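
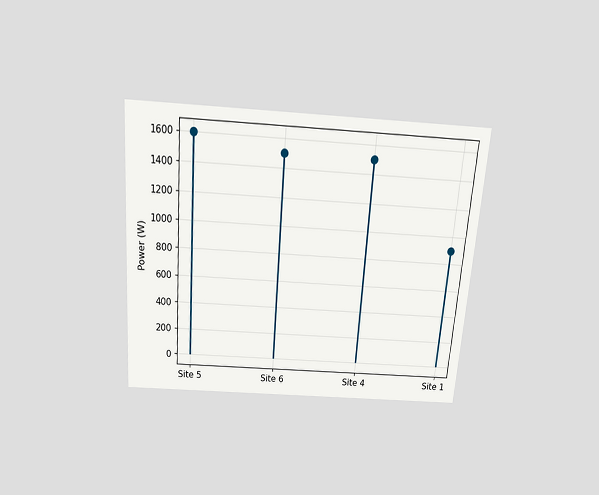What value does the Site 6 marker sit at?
The chart is tilted about 4° clockwise and viewed slightly from above. The Site 6 marker sits at 1500W.

1500W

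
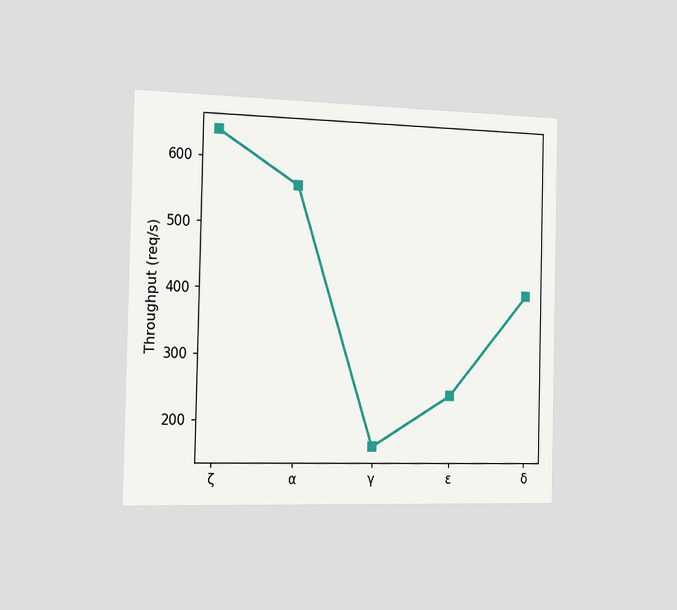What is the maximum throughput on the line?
640req/s

The chart is viewed slightly from the left. The highest point is at ζ, and reading across to the y-axis gives 640req/s.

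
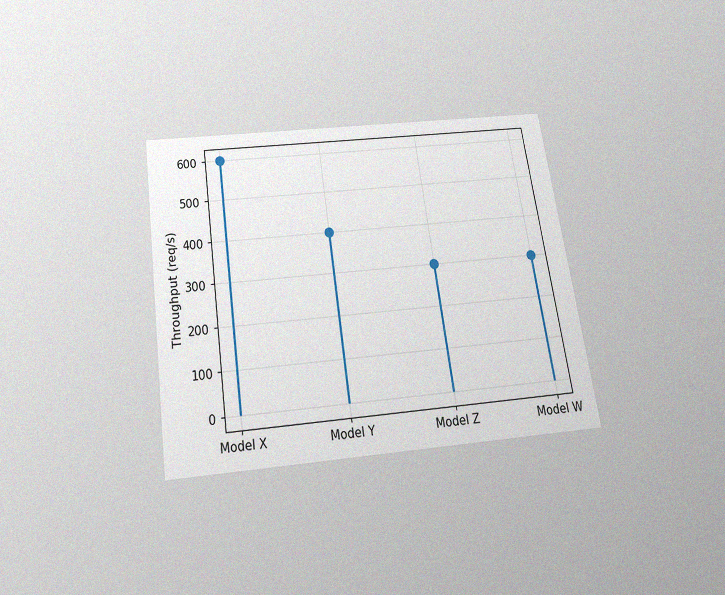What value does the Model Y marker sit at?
The chart is tilted about 8° counter-clockwise and viewed slightly from below, with some photo noise. The Model Y marker sits at 400req/s.

400req/s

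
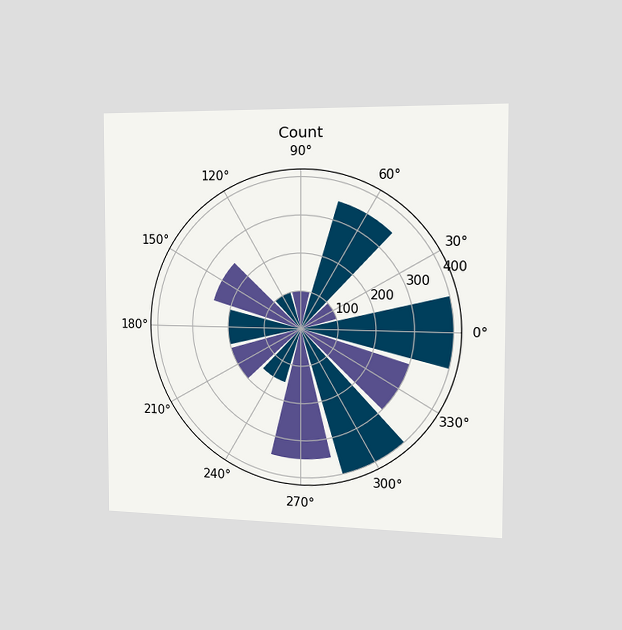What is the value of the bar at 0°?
The chart is viewed slightly from the right. The bar at 0° reaches 400 on the radial axis.

400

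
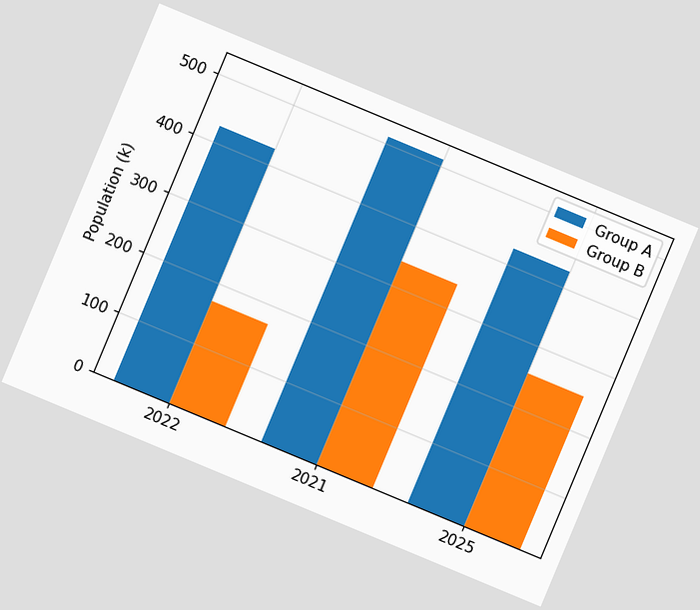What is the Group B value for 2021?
340k

The chart is tilted about 23° clockwise. The Group B bar at 2021 reaches 340k on the y-axis.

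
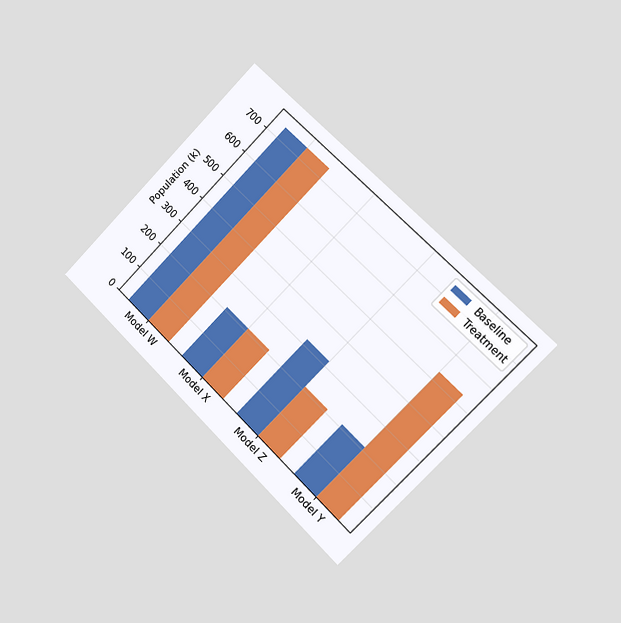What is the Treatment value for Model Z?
212k

The chart is tilted about 45° clockwise and viewed slightly from the right. The Treatment bar at Model Z reaches 212k on the y-axis.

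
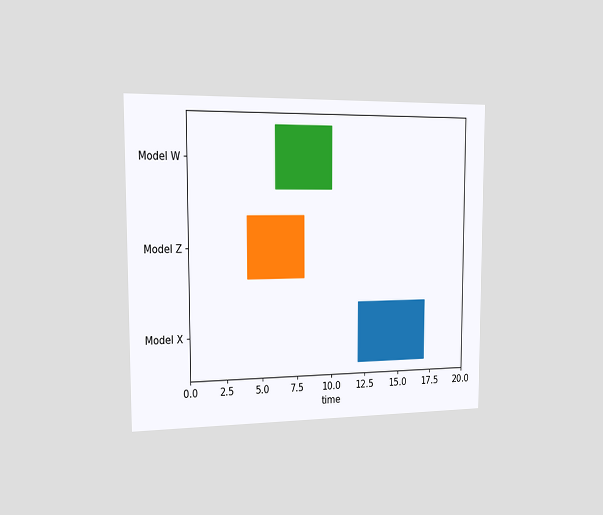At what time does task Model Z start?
The chart is viewed slightly from the left. The Model Z bar begins at t=4.

4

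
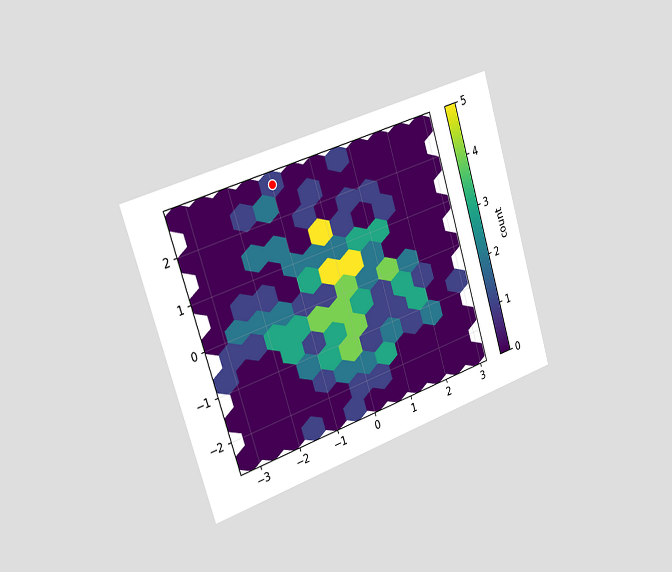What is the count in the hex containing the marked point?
1

The chart is tilted about 17° counter-clockwise and viewed slightly from the left. The marked hex reads 1 on the colorbar.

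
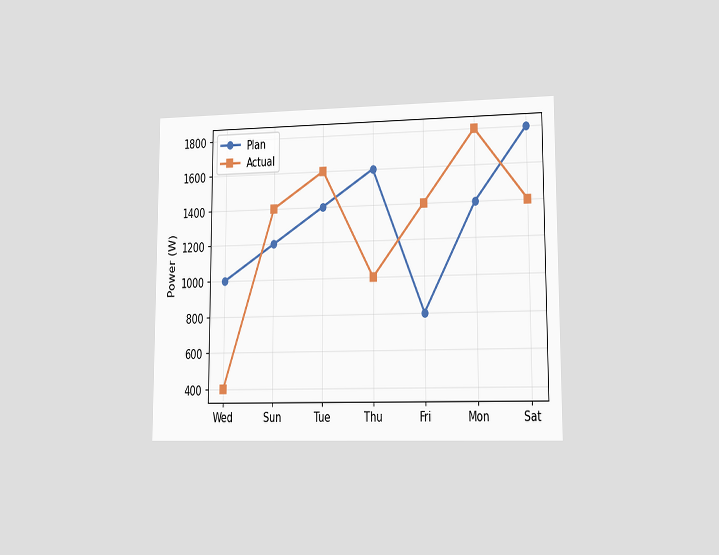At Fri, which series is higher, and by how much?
Actual, by 600W

The chart is viewed slightly from the right. At Fri, Actual sits above the other line by 600W.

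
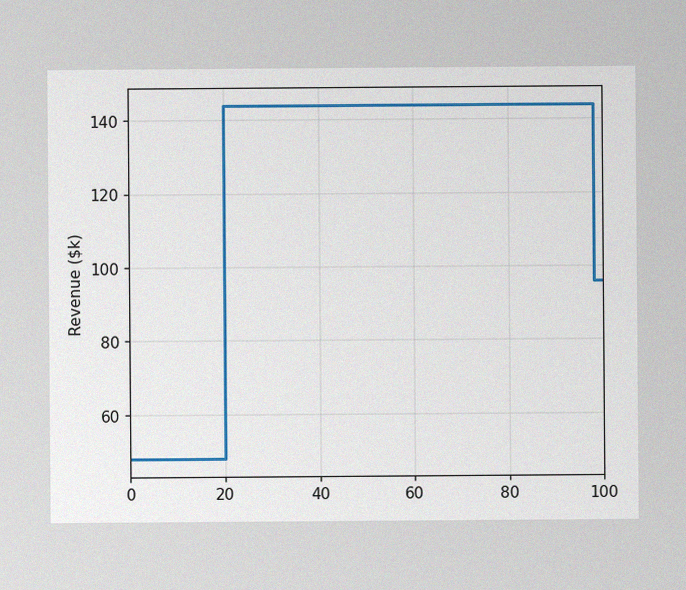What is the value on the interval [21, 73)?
$144k

The image has some photo noise and uneven lighting. On [21, 73) the step sits at $144k.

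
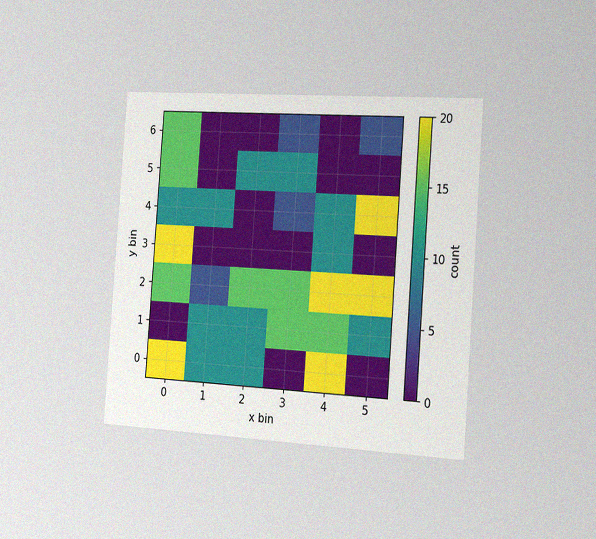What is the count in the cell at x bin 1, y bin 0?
The chart is tilted about 4° clockwise and viewed slightly from the right, with some photo noise. Matching the cell (1, 0) against the colorbar gives 10.

10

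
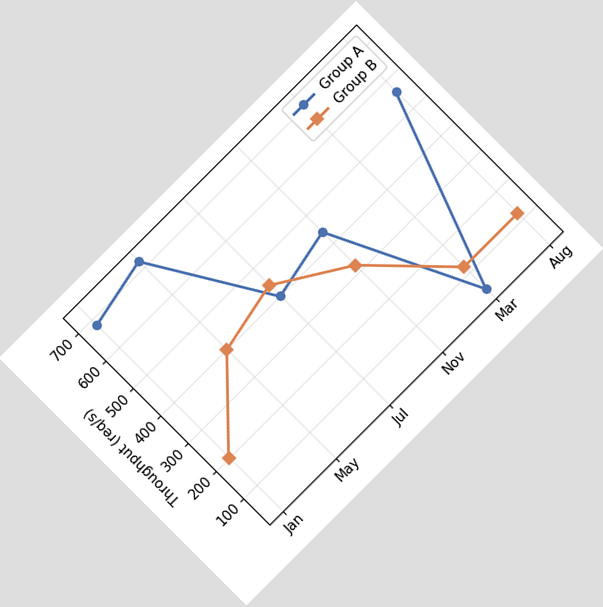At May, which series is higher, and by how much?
The chart is tilted about 45° counter-clockwise. At May, Group A sits above the other line by 320req/s.

Group A, by 320req/s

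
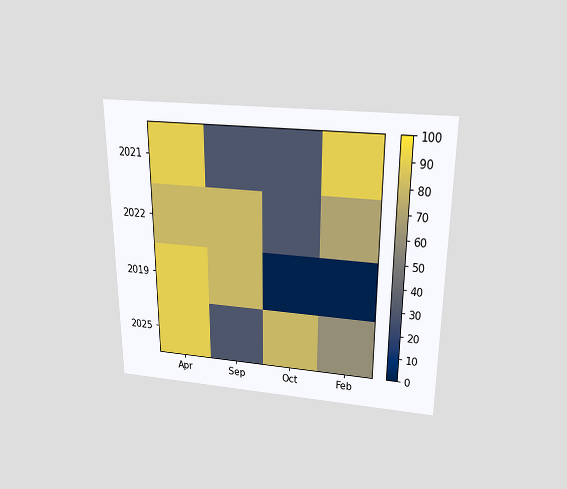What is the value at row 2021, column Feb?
90

The chart is viewed slightly from above. Matching cell (2021, Feb) against the colorbar gives 90.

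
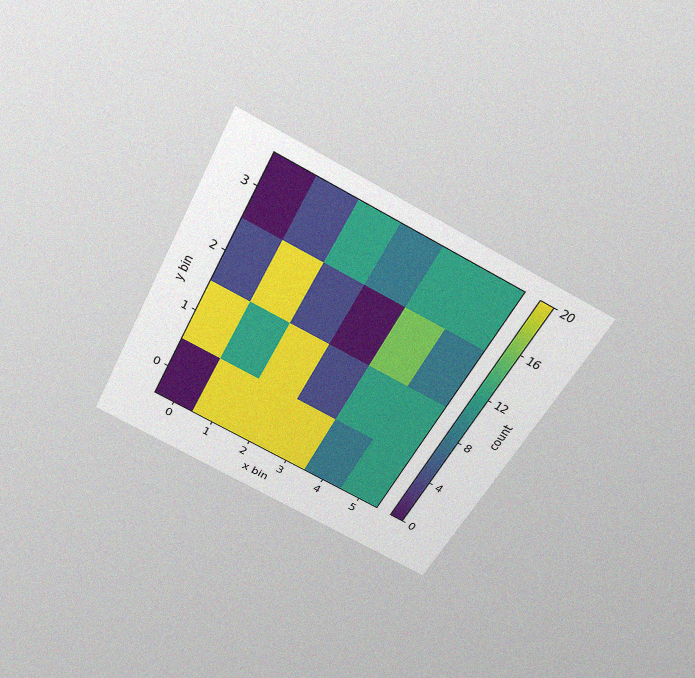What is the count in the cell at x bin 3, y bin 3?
8

The chart is tilted about 27° clockwise and viewed slightly from above, with some photo noise. Matching the cell (3, 3) against the colorbar gives 8.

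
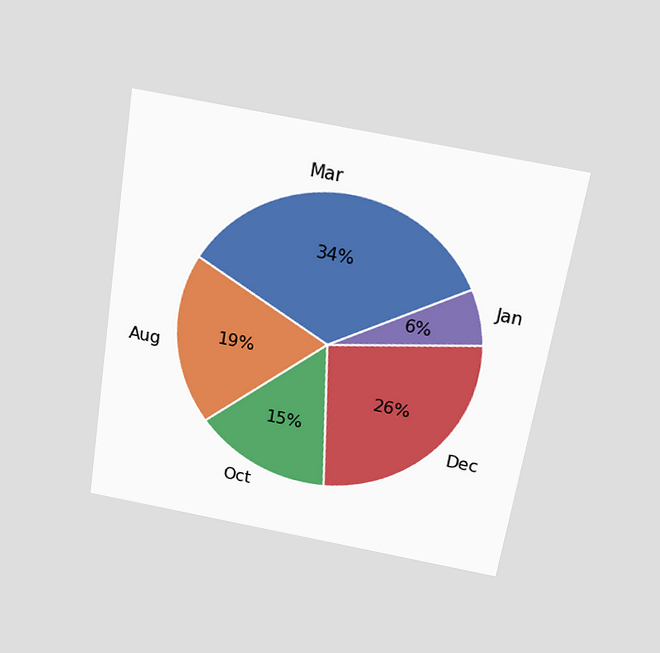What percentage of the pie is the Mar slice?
34%

The chart is tilted about 9° clockwise and viewed slightly from above. The Mar slice takes up 34% of the pie.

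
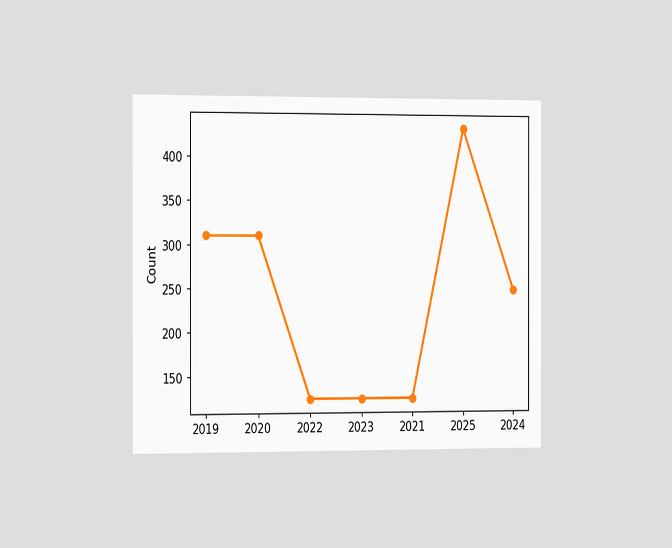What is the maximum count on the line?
The chart is viewed slightly from the left. The highest point is at 2025, and reading across to the y-axis gives 434.

434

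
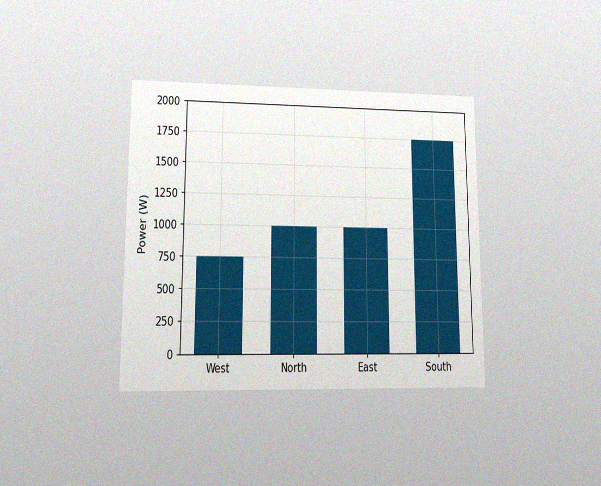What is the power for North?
1000W

The chart is viewed at a slight angle, with some photo noise. Reading along the chart's y-axis, the North bar reaches 1000W.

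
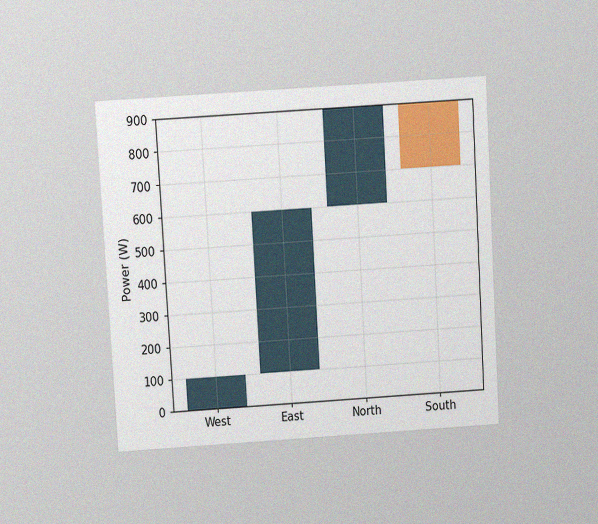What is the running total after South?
The chart is tilted about 3° counter-clockwise and viewed at a slight angle, with some photo noise. After South the running total reaches 700W.

700W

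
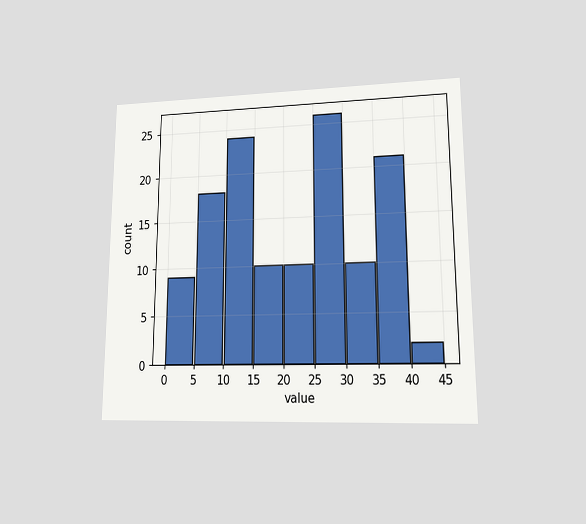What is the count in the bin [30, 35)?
10

The chart is viewed at a slight angle. The [30, 35) bin has height 10.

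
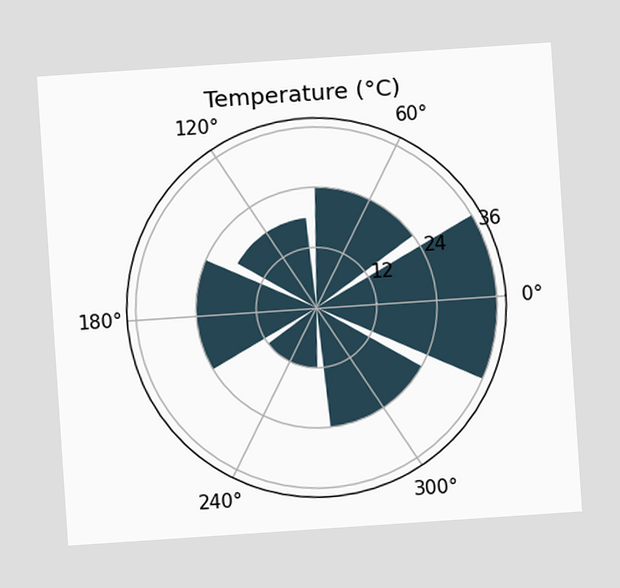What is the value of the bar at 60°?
24°C

The chart is tilted about 4° counter-clockwise. The bar at 60° reaches 24°C on the radial axis.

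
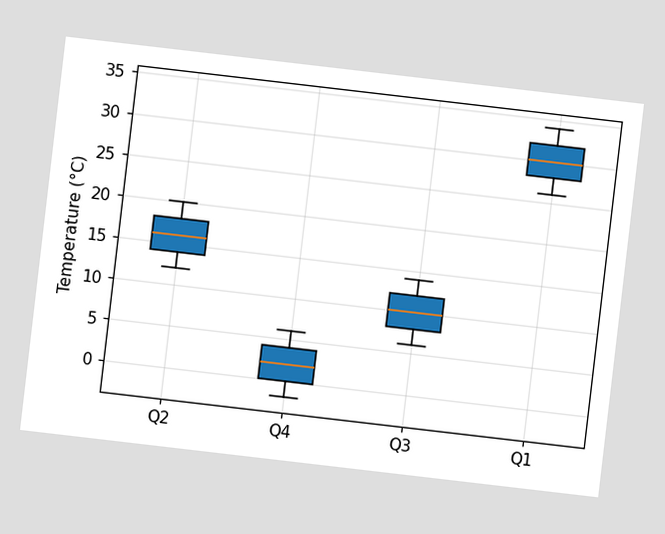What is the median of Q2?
The chart is tilted about 7° clockwise. The median line in the Q2 box sits at 16°C.

16°C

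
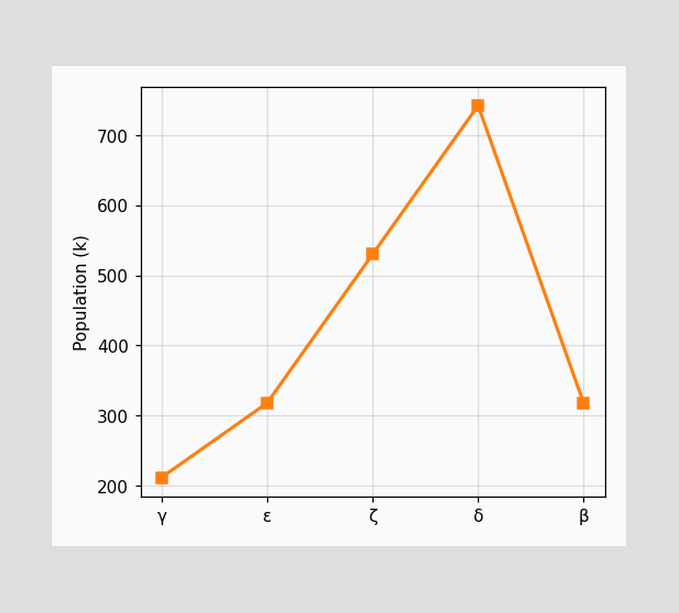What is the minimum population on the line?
The lowest point is at γ, and reading across to the y-axis gives 212k.

212k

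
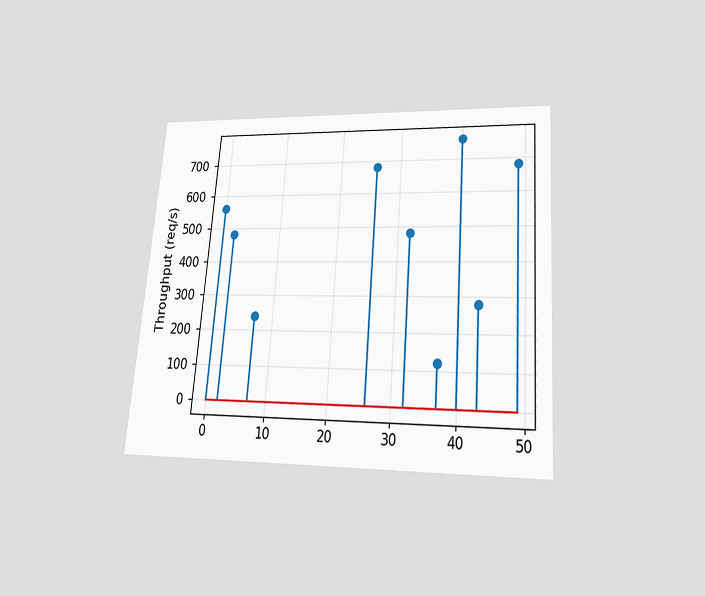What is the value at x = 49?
680req/s

The chart is tilted about 4° clockwise and viewed slightly from below. The stem at x=49 reaches 680req/s.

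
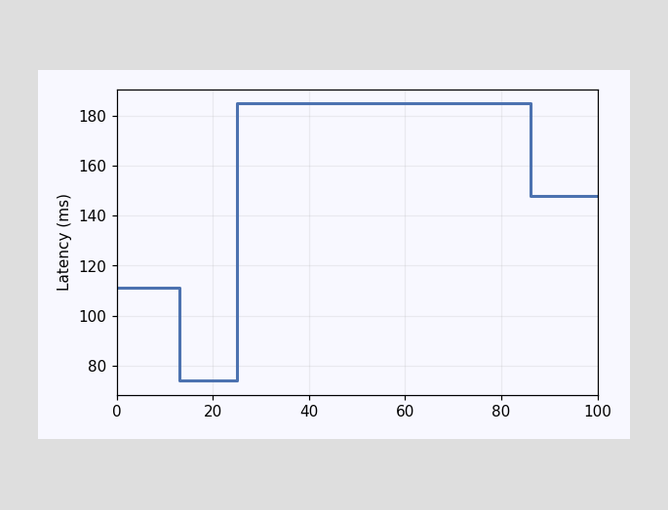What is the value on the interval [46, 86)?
185ms

On [46, 86) the step sits at 185ms.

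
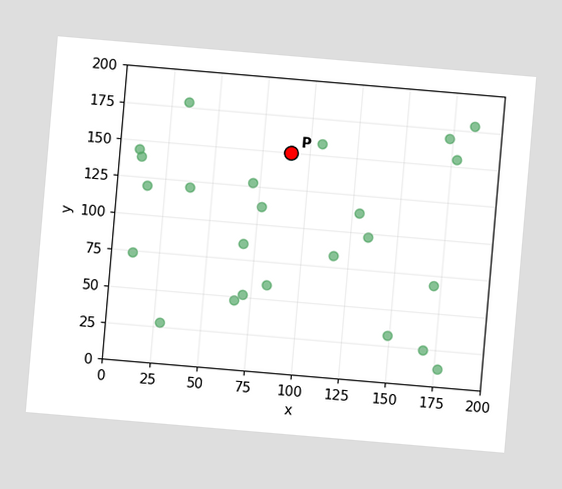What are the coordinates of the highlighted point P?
(90, 150)

The chart is tilted about 5° clockwise. Following the gridlines from P to each axis, P sits at (90, 150).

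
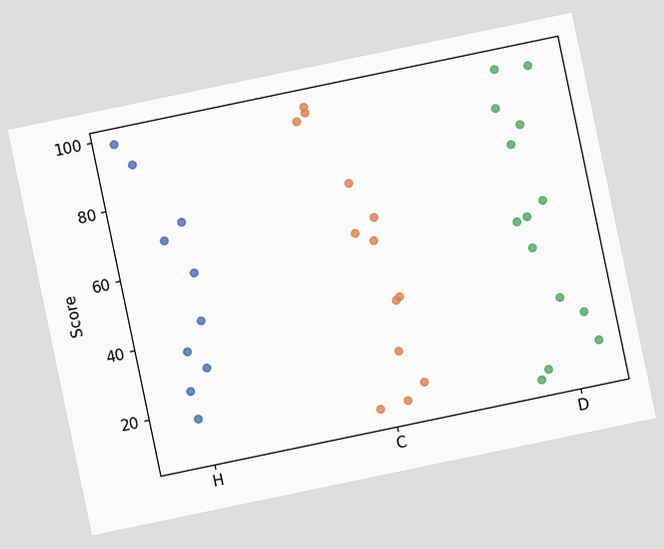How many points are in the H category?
10

The chart is tilted about 12° counter-clockwise. Counting the markers in the H column gives 10.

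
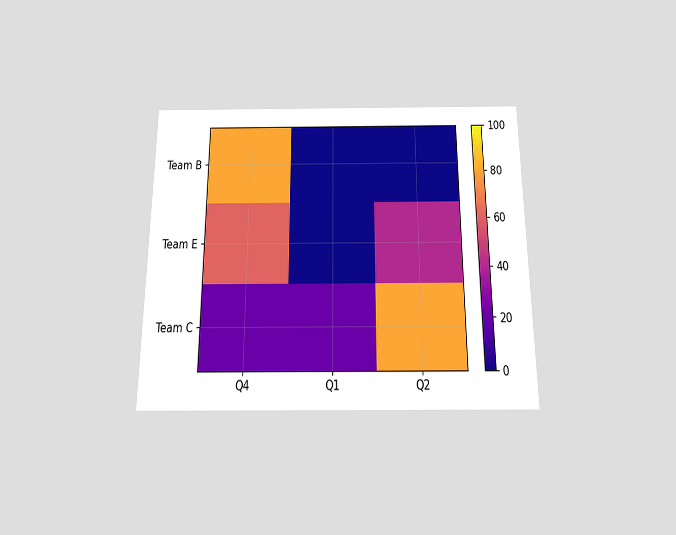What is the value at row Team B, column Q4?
80

The chart is viewed slightly from below. Matching cell (Team B, Q4) against the colorbar gives 80.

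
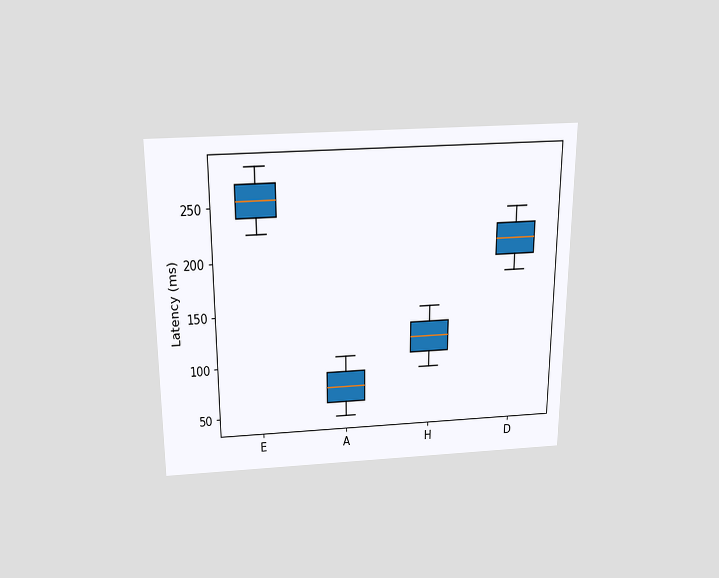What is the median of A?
75ms

The chart is viewed slightly from above. The median line in the A box sits at 75ms.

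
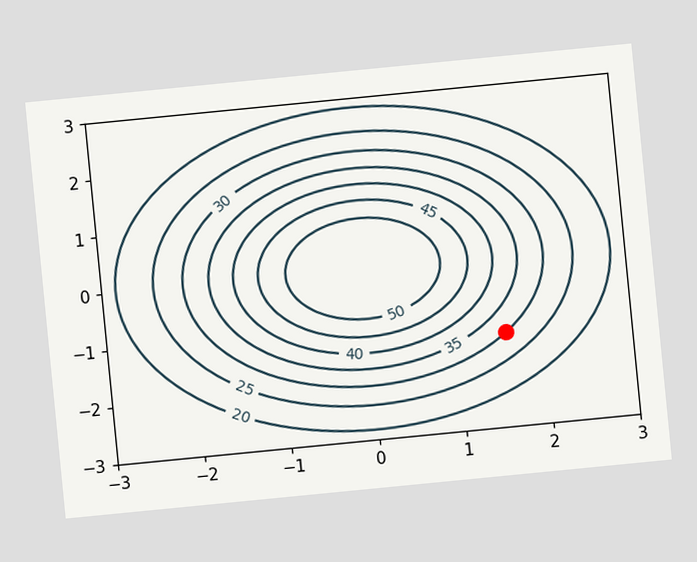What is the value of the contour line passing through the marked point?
The chart is tilted about 6° counter-clockwise. The marked point sits on the contour labelled 30.

30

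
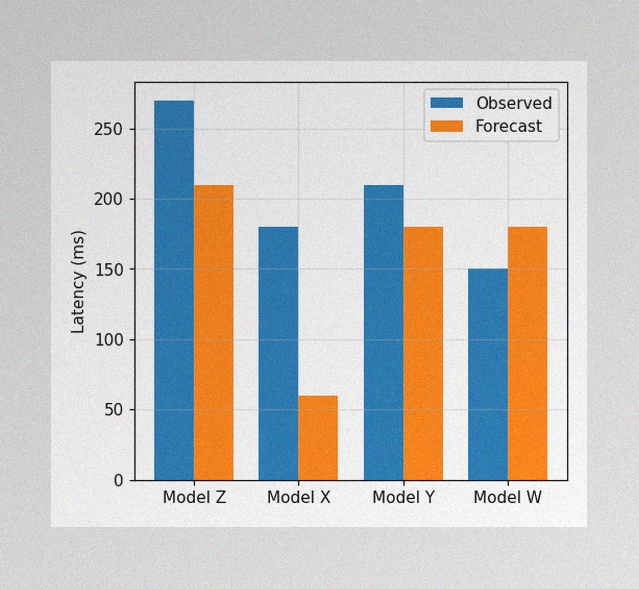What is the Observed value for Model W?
The image has some photo noise and uneven lighting. The Observed bar at Model W reaches 150ms on the y-axis.

150ms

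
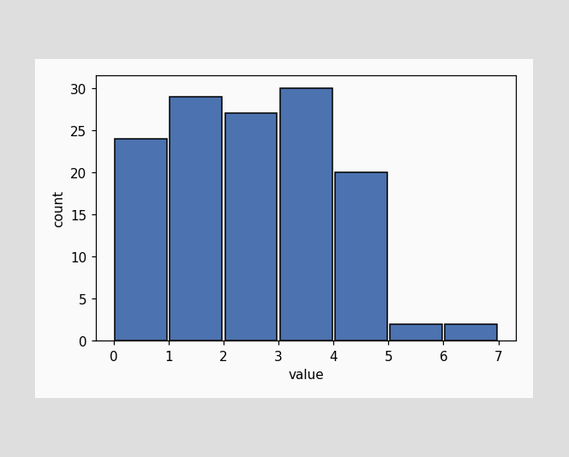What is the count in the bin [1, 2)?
The [1, 2) bin has height 29.

29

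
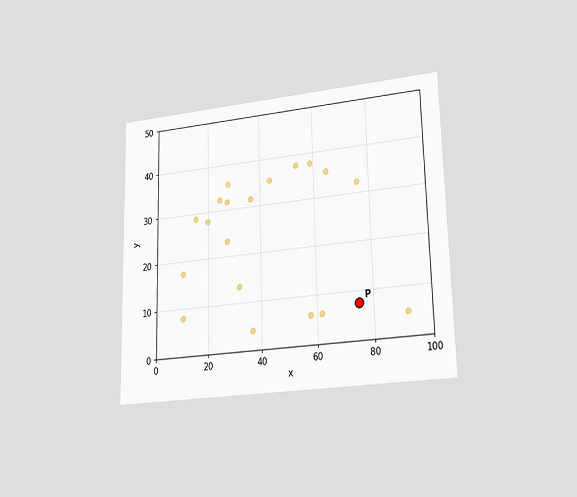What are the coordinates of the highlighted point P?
(75, 7.5)

The chart is viewed at a slight angle. Following the gridlines from P to each axis, P sits at (75, 7.5).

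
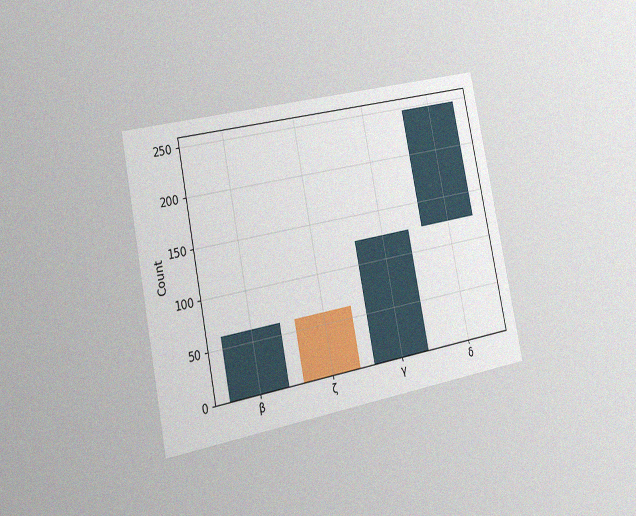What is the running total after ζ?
The chart is tilted about 11° counter-clockwise and viewed slightly from the left, with some photo noise. After ζ the running total reaches 0.

0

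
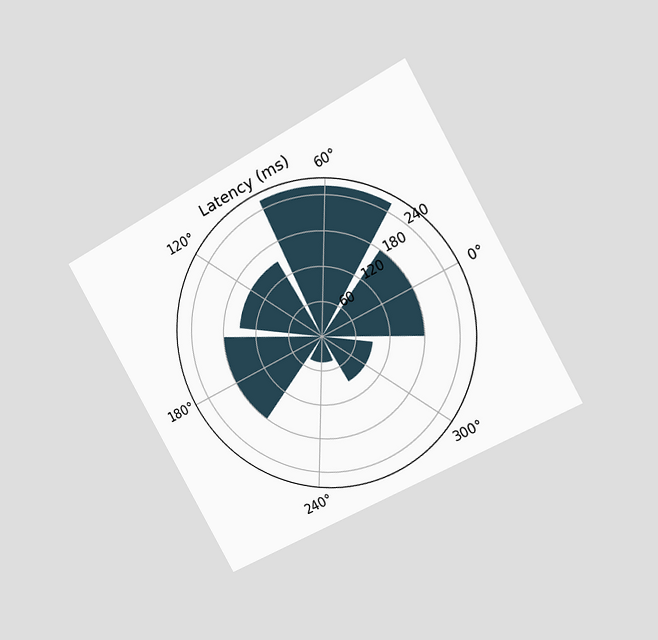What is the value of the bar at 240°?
45ms

The chart is tilted about 29° counter-clockwise and viewed at a slight angle. The bar at 240° reaches 45ms on the radial axis.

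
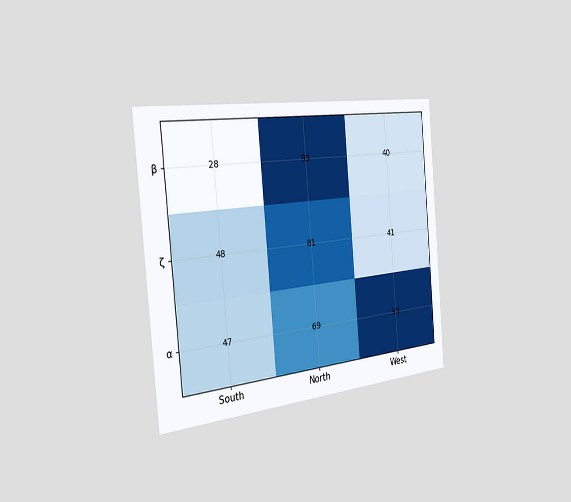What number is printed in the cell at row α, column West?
93

The chart is tilted about 5° counter-clockwise and viewed slightly from the left. The (α, West) cell reads 93.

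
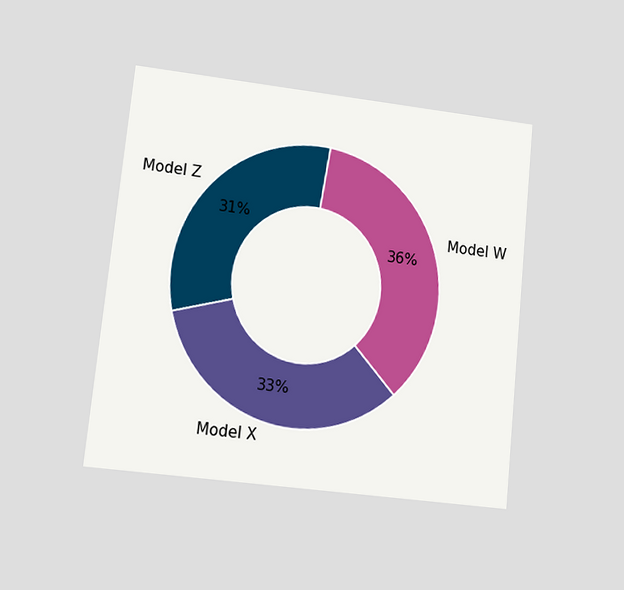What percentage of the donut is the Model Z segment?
The chart is tilted about 6° clockwise and viewed at a slight angle. The Model Z segment takes up 31% of the ring.

31%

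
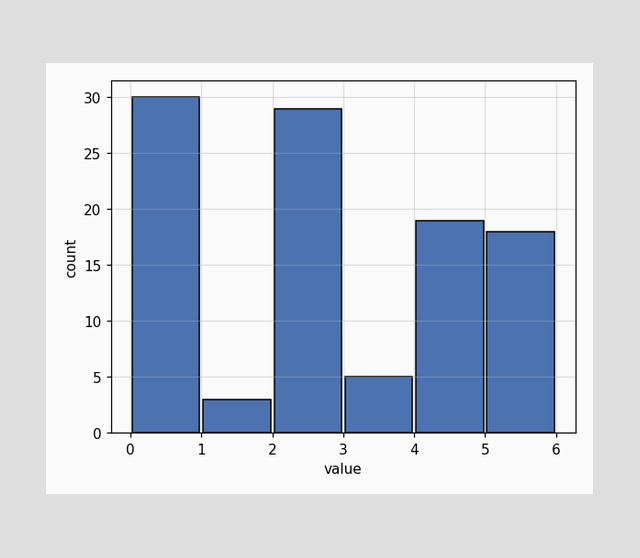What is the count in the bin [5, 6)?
18

The [5, 6) bin has height 18.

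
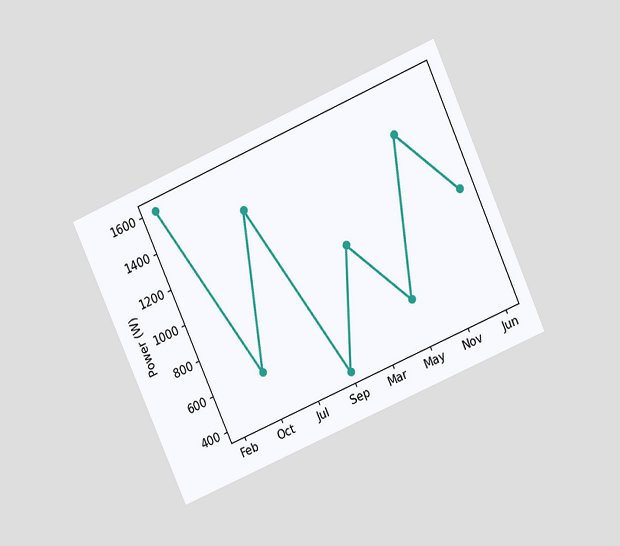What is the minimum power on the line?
400W

The chart is tilted about 24° counter-clockwise and viewed at a slight angle. The lowest point is at Sep, and reading across to the y-axis gives 400W.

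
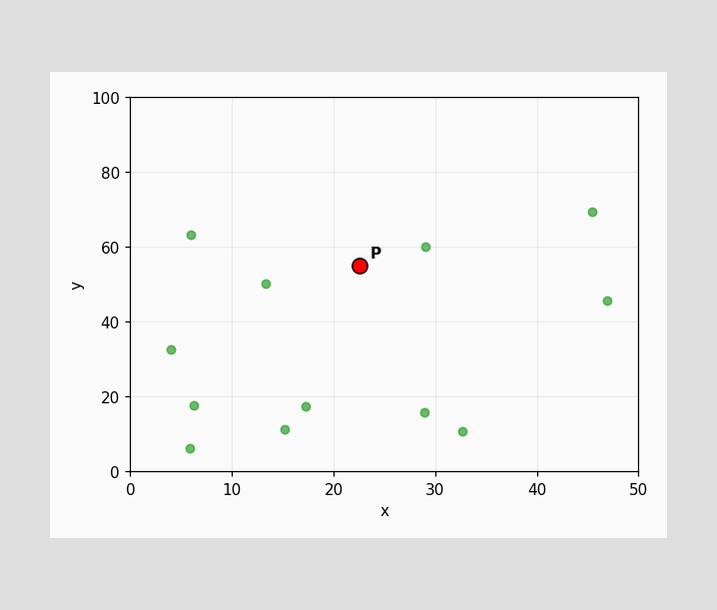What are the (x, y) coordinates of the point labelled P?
(22.5, 55)

Following the gridlines from P to each axis, P sits at (22.5, 55).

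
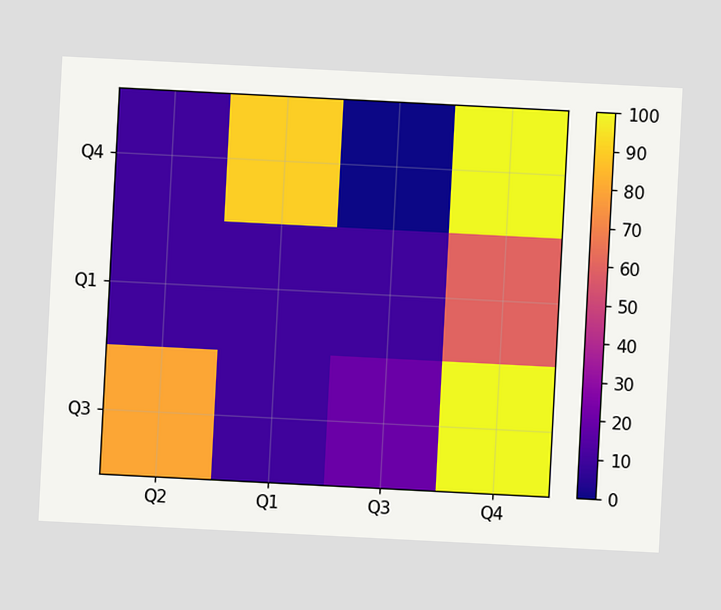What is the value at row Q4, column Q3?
The chart is tilted about 3° clockwise. Matching cell (Q4, Q3) against the colorbar gives 0.

0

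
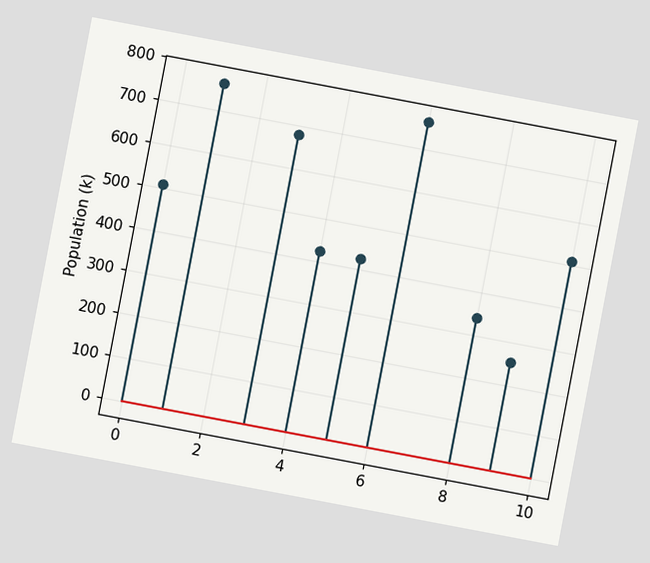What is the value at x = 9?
The chart is tilted about 11° clockwise. The stem at x=9 reaches 255k.

255k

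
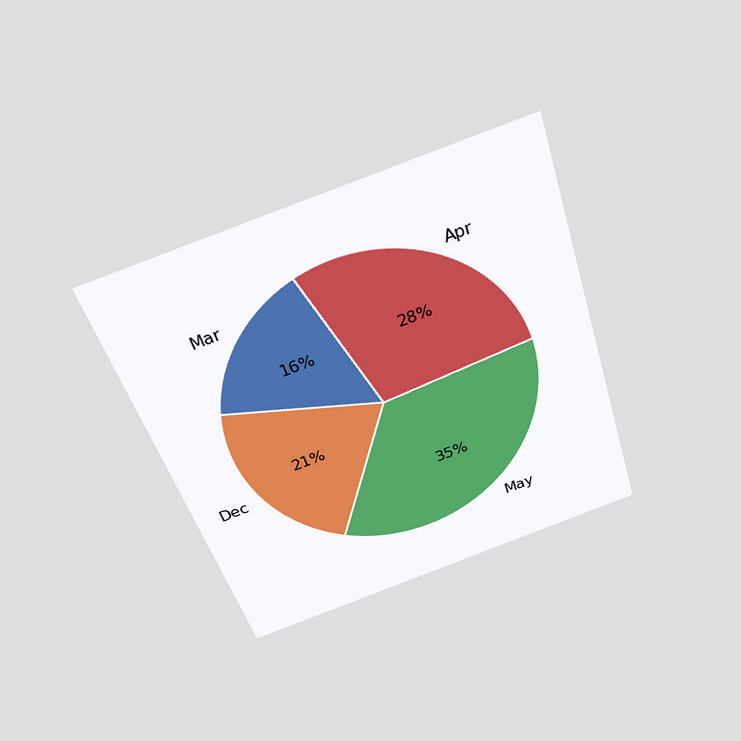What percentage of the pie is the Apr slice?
The chart is tilted about 18° counter-clockwise and viewed slightly from above. The Apr slice takes up 28% of the pie.

28%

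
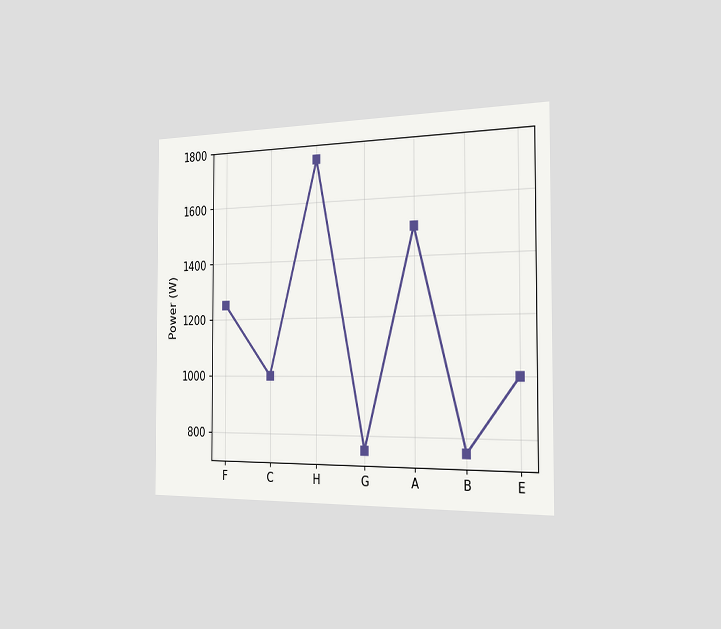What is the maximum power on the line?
The chart is viewed slightly from the right. The highest point is at H, and reading across to the y-axis gives 1750W.

1750W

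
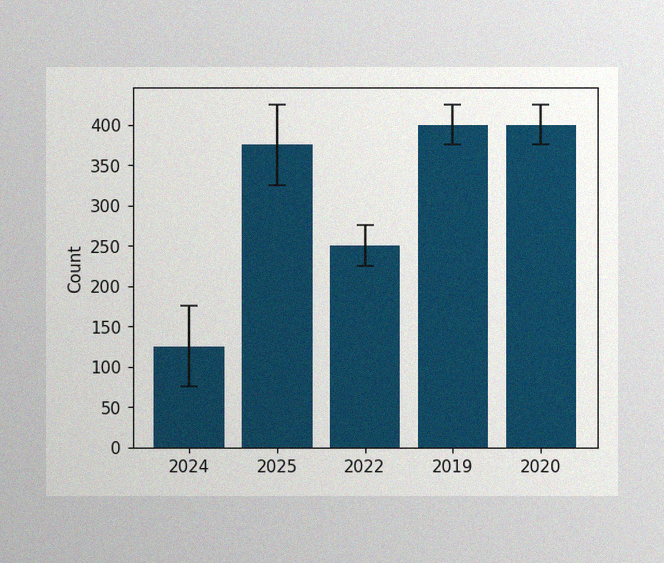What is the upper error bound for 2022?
The image has some photo noise and uneven lighting. The 2022 bar's upper whisker reaches 275.

275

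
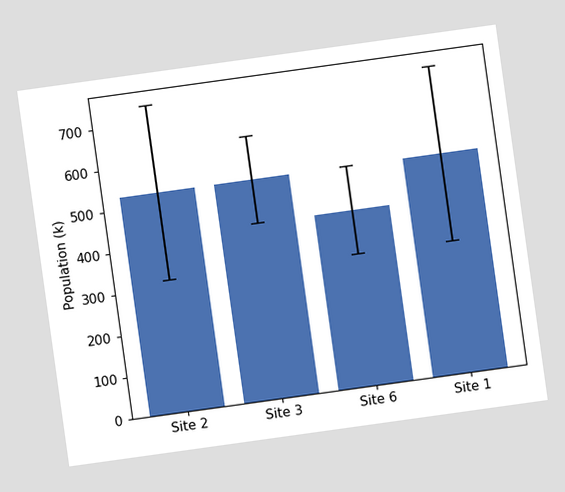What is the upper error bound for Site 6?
530k

The chart is tilted about 8° counter-clockwise. The Site 6 bar's upper whisker reaches 530k.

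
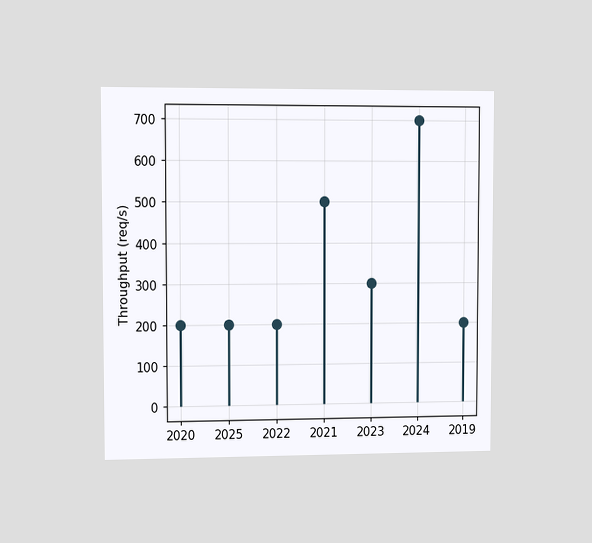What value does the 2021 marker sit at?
The chart is viewed slightly from the left. The 2021 marker sits at 500req/s.

500req/s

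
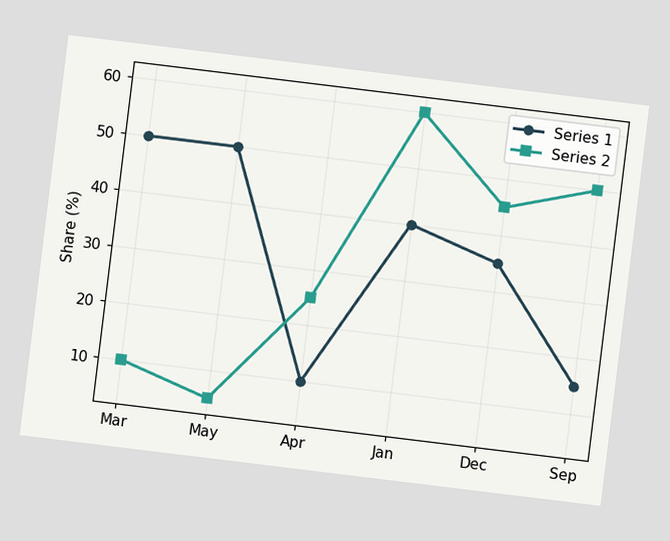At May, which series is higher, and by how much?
Series 1, by 45%

The chart is tilted about 7° clockwise. At May, Series 1 sits above the other line by 45%.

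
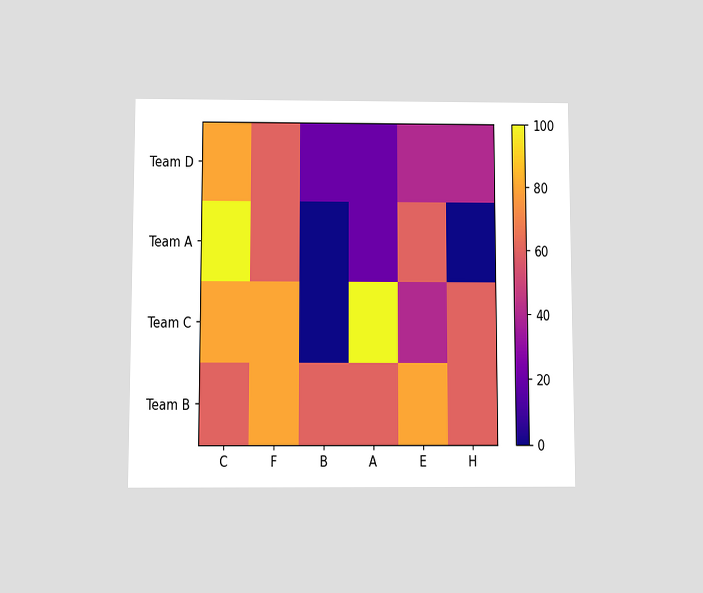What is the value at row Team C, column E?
The chart is viewed slightly from below. Matching cell (Team C, E) against the colorbar gives 40.

40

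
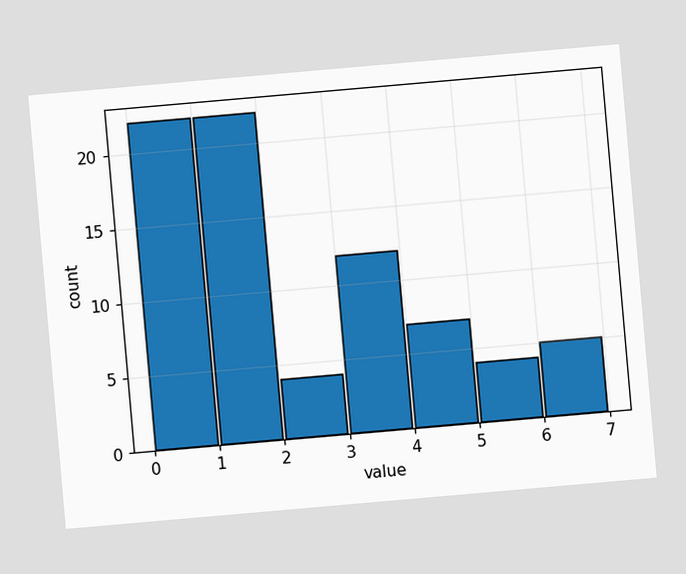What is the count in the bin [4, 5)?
The chart is tilted about 5° counter-clockwise. The [4, 5) bin has height 7.

7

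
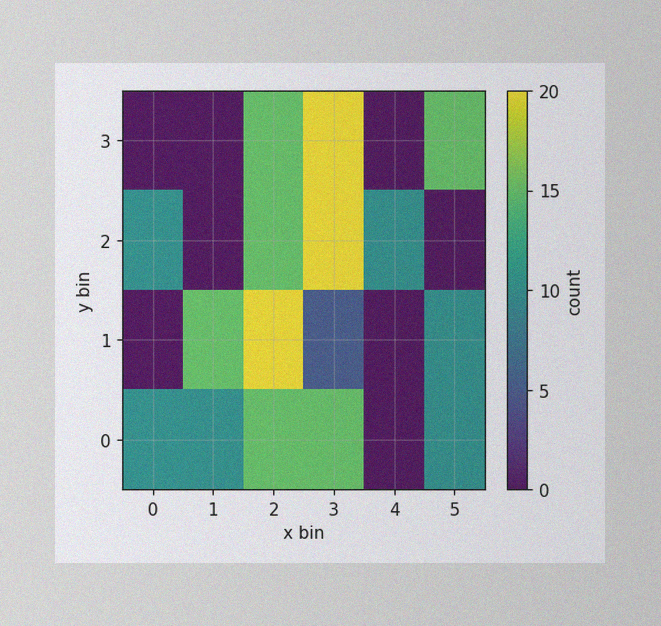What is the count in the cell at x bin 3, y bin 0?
15

The image has some photo noise and uneven lighting. Matching the cell (3, 0) against the colorbar gives 15.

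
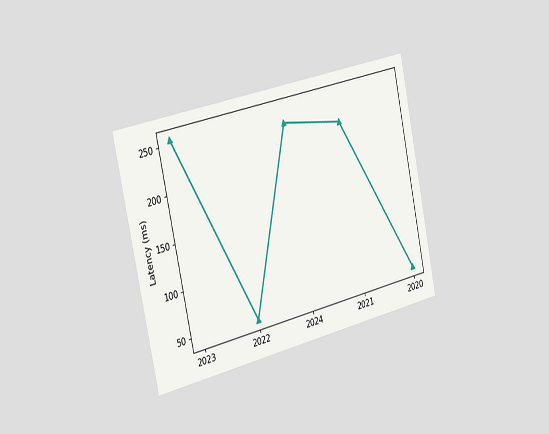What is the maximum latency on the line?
255ms

The chart is tilted about 12° counter-clockwise and viewed slightly from the left. The highest point is at 2023, and reading across to the y-axis gives 255ms.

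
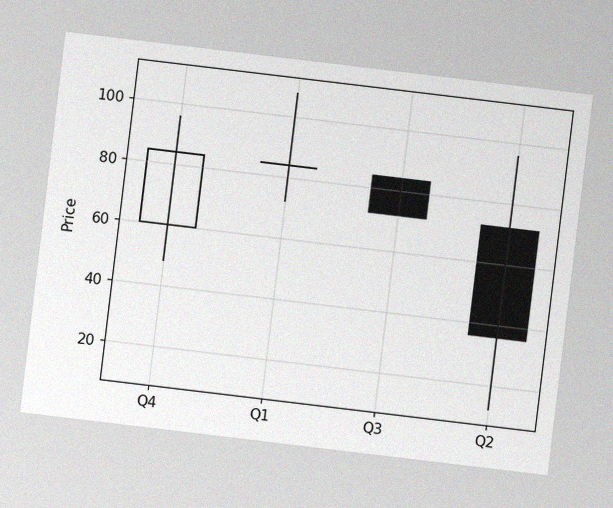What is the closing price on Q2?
36

The chart is tilted about 7° clockwise, with some photo noise. The Q2 candle closes at 36.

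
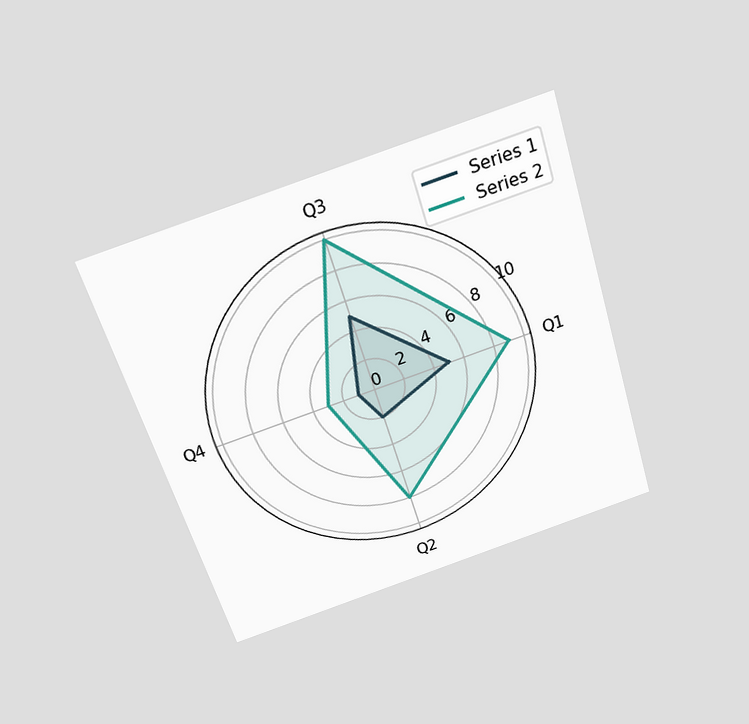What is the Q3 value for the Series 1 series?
5

The chart is tilted about 17° counter-clockwise and viewed slightly from above. On the Q3 axis, Series 1 reaches 5.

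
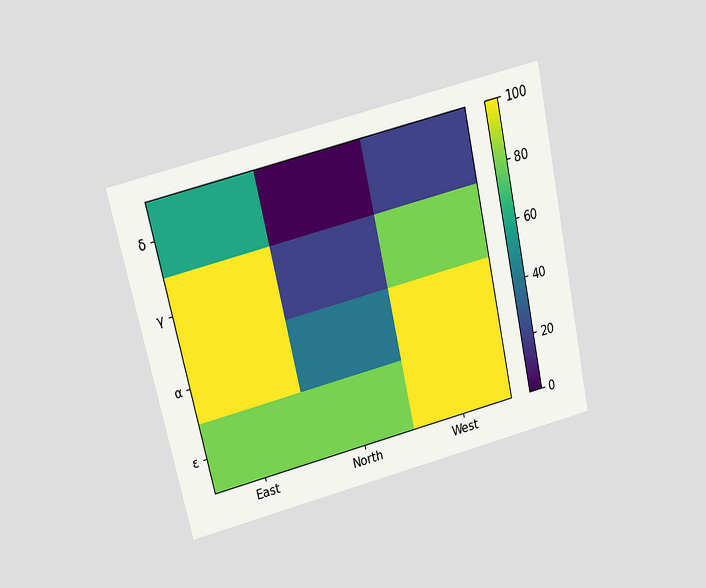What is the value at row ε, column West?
100

The chart is tilted about 13° counter-clockwise and viewed slightly from above. Matching cell (ε, West) against the colorbar gives 100.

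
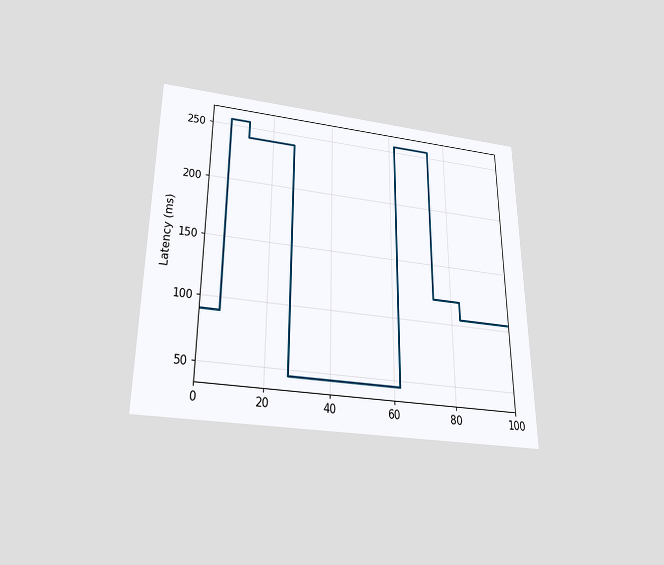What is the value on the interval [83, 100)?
105ms

The chart is viewed slightly from below. On [83, 100) the step sits at 105ms.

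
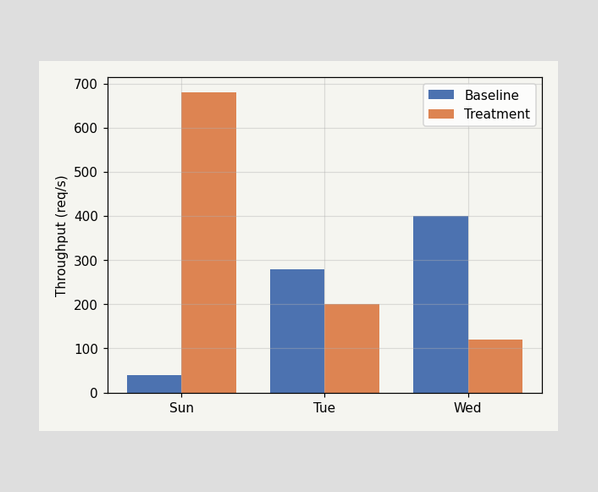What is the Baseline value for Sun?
The Baseline bar at Sun reaches 40req/s on the y-axis.

40req/s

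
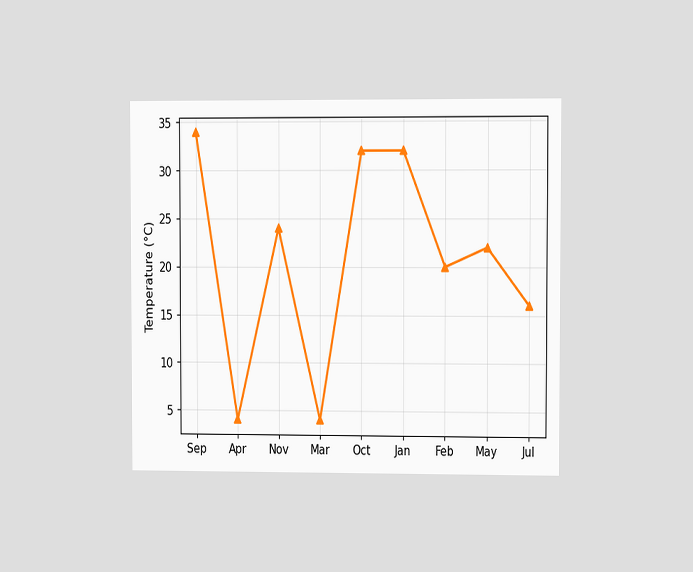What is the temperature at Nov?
The chart is viewed at a slight angle. At Nov, the line is at 24°C.

24°C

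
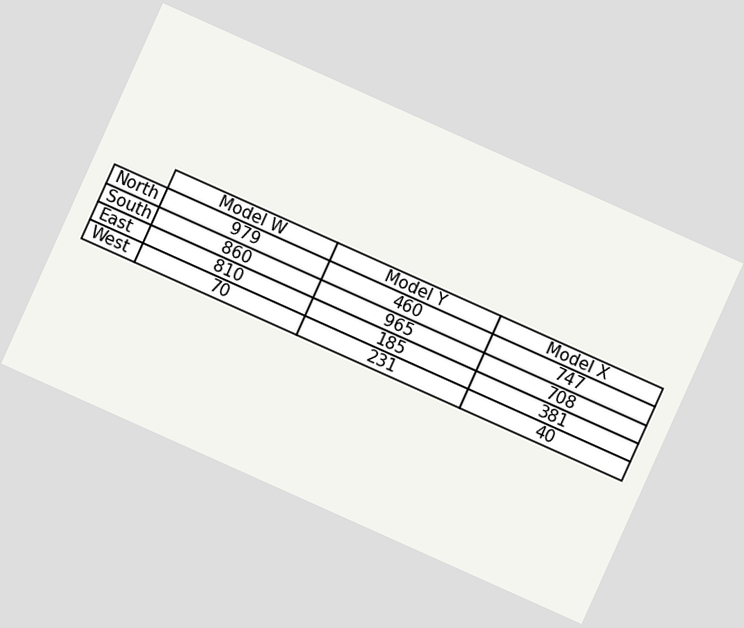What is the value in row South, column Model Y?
965

The chart is tilted about 24° clockwise. The (South, Model Y) cell reads 965.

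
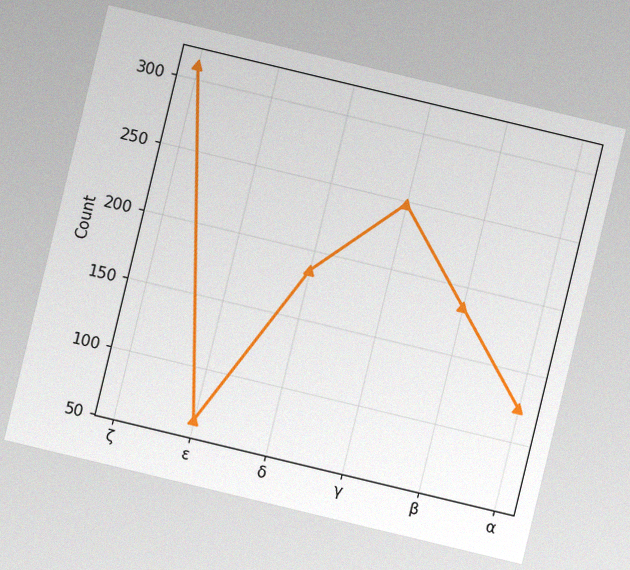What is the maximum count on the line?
The chart is tilted about 13° clockwise, with some photo noise. The highest point is at ζ, and reading across to the y-axis gives 310.

310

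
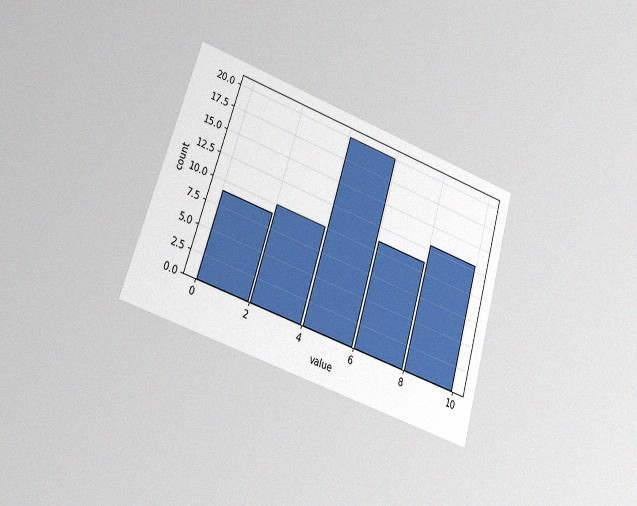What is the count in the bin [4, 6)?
The chart is tilted about 17° clockwise and viewed at a slight angle, with some photo noise. The [4, 6) bin has height 20.

20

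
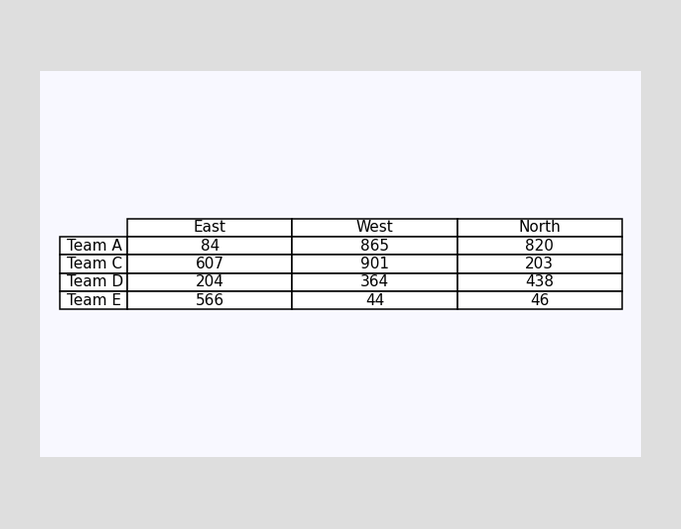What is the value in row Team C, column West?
901

The (Team C, West) cell reads 901.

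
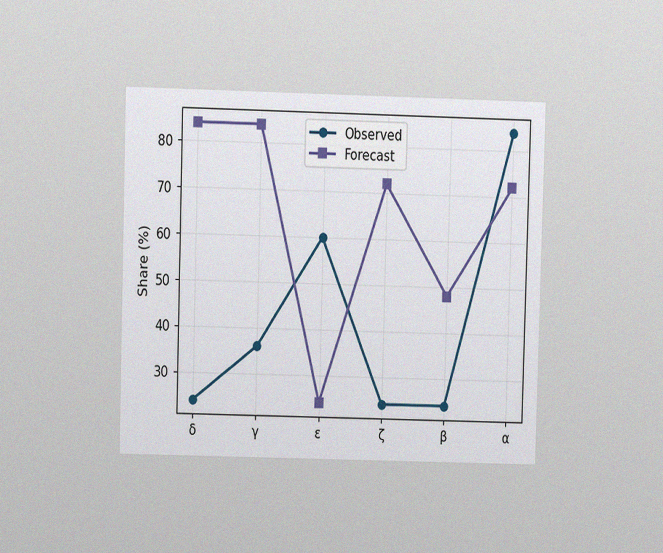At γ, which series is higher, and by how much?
Forecast, by 48%

The chart is viewed at a slight angle, with some photo noise. At γ, Forecast sits above the other line by 48%.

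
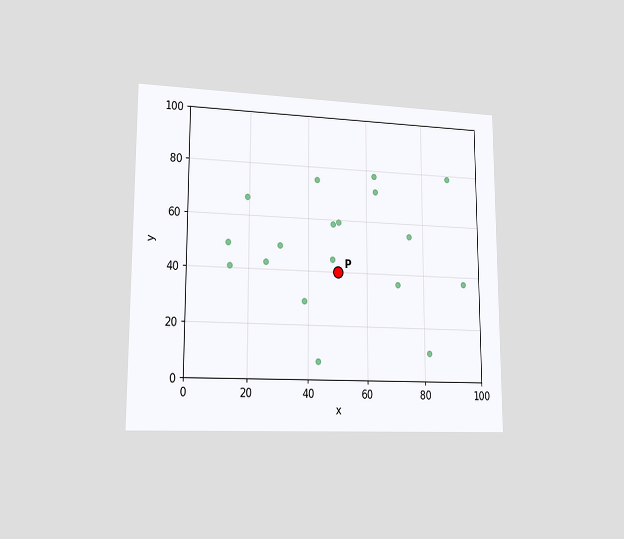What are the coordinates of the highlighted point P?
The chart is viewed slightly from the left. Following the gridlines from P to each axis, P sits at (50, 40).

(50, 40)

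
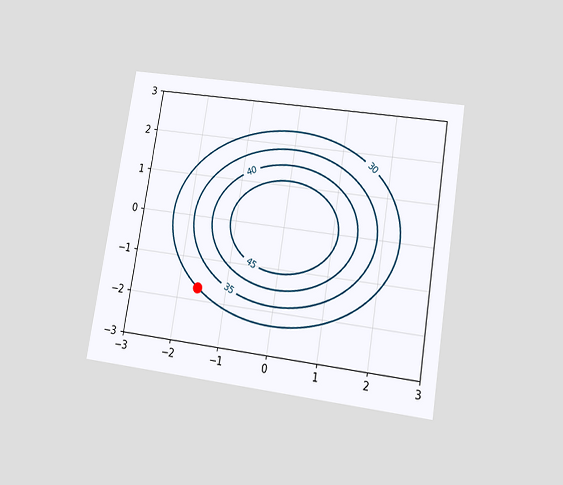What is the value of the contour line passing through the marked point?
30

The chart is tilted about 9° clockwise and viewed slightly from below. The marked point sits on the contour labelled 30.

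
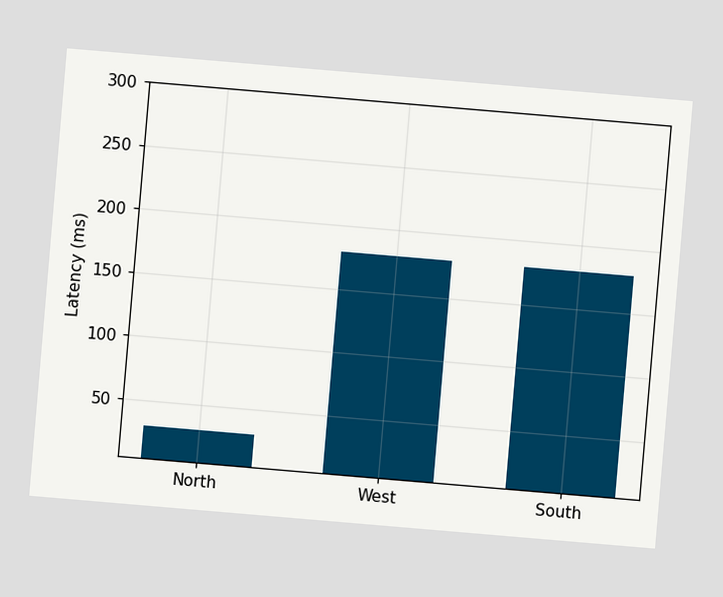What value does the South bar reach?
The chart is tilted about 5° clockwise. Reading along the chart's y-axis, the South bar reaches 180ms.

180ms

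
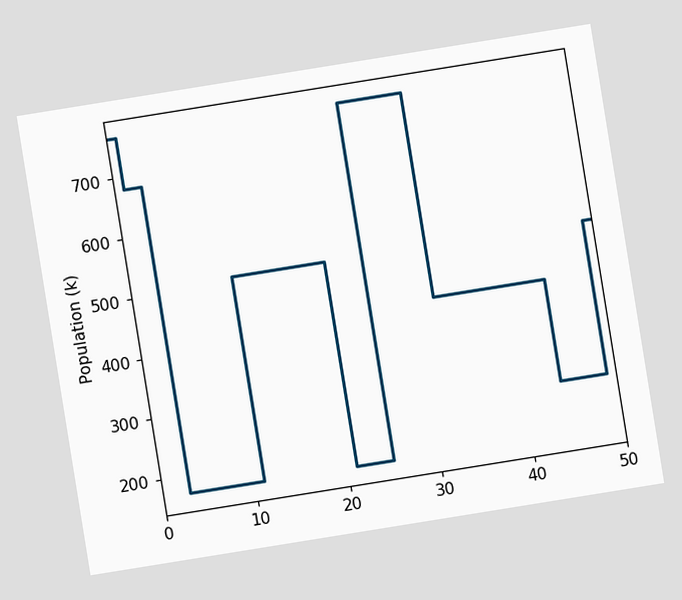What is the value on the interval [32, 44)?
425k

The chart is tilted about 9° counter-clockwise. On [32, 44) the step sits at 425k.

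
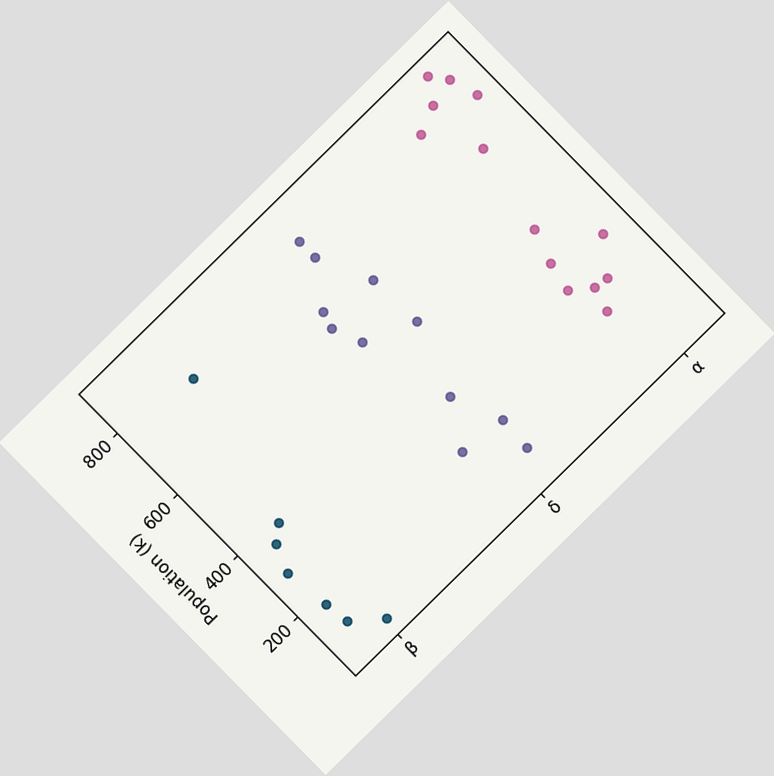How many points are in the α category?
The chart is tilted about 45° counter-clockwise. Counting the markers in the α column gives 13.

13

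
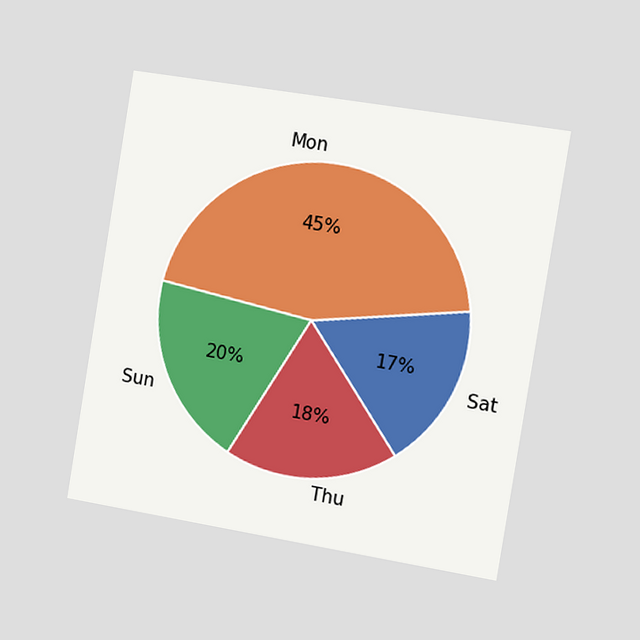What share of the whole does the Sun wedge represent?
20%

The chart is tilted about 9° clockwise and viewed slightly from the right. The Sun slice takes up 20% of the pie.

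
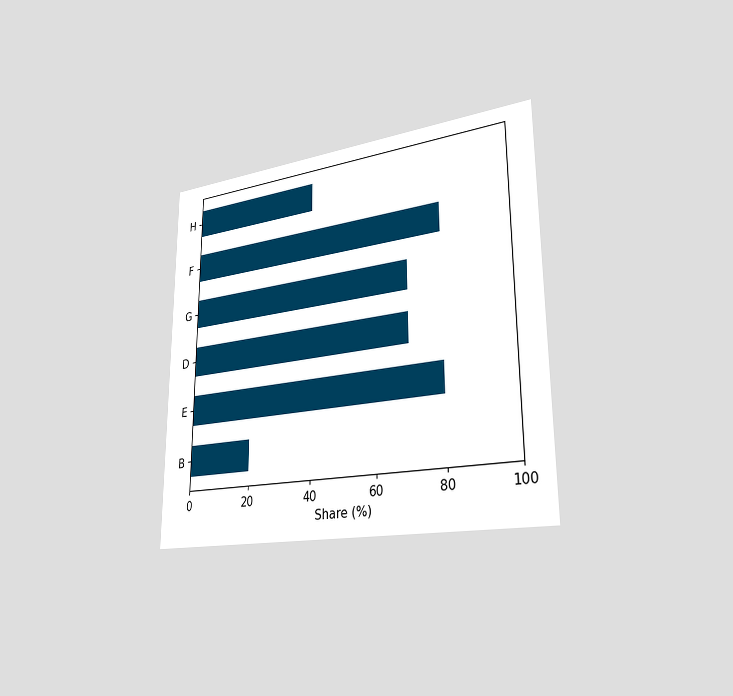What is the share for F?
The chart is viewed slightly from the right. Reading along the chart's x-axis, the F bar reaches 80%.

80%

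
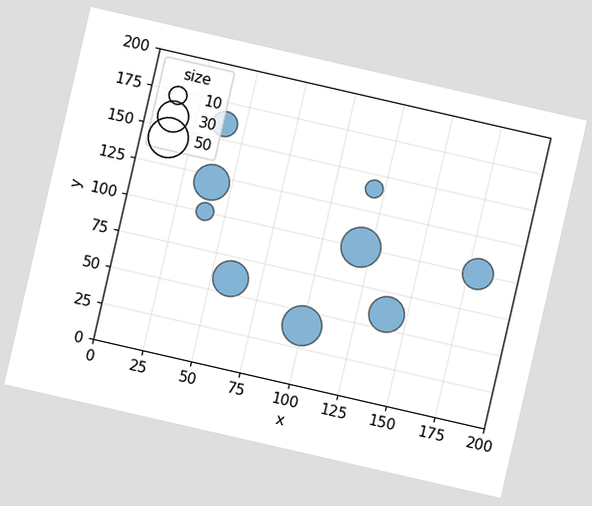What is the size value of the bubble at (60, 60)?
The chart is tilted about 13° clockwise. Matching the bubble at (60, 60) against the size legend gives 40.

40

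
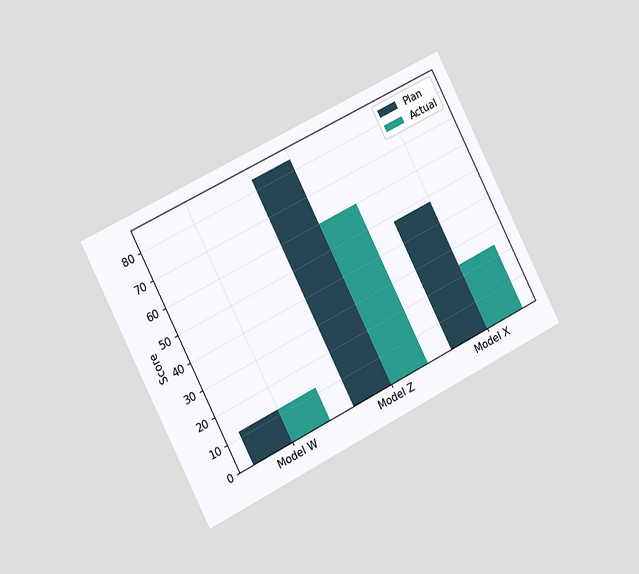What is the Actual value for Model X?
The chart is tilted about 27° counter-clockwise and viewed slightly from the left. The Actual bar at Model X reaches 24 on the y-axis.

24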